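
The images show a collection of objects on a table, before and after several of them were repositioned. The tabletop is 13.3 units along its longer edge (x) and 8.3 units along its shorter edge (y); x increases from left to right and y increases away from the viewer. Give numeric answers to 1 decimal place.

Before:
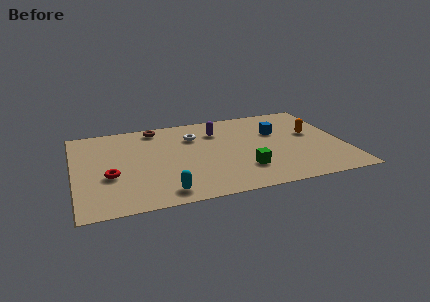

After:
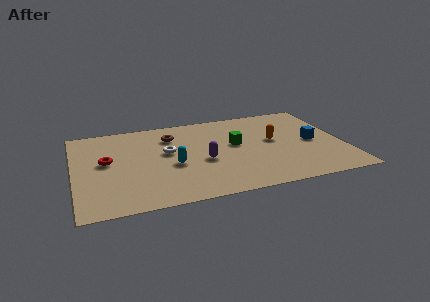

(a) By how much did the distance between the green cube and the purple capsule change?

-2.0

Before: roughly 4.1 units apart; after: 2.1. That's 2.0 units closer together.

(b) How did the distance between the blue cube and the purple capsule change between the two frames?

+2.5

They were about 3.0 units apart before and 5.5 after — 2.5 units further apart.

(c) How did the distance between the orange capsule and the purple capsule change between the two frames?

-1.0

They were about 4.8 units apart before and 3.8 after — 1.0 units closer together.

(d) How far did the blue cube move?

2.2

The blue cube moved from about (10.1, 5.4) to (11.8, 4.0), a distance of √(1.7² + 1.4²) ≈ 2.2.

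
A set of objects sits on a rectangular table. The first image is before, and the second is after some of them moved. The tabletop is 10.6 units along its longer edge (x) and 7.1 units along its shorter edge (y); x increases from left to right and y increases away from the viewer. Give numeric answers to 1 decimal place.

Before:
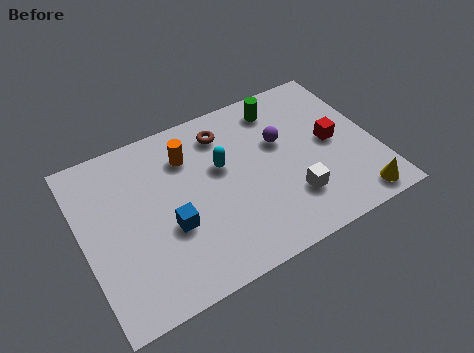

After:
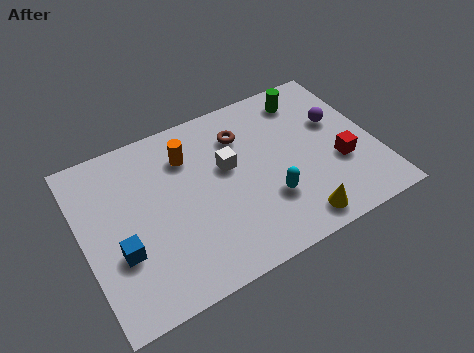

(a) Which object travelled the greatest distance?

the white cube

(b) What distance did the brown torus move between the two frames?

0.7

From (5.4, 5.7) to (6.0, 5.3), the brown torus covered √(0.6² + 0.4²) ≈ 0.7 units.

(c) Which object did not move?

the orange cylinder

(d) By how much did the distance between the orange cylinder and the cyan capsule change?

+2.5

They were about 1.5 units apart before and 4.0 after — 2.5 units further apart.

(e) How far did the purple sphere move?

2.1

From (7.3, 4.4) to (9.4, 4.4), the purple sphere covered √(2.1² + 0.0²) ≈ 2.1 units.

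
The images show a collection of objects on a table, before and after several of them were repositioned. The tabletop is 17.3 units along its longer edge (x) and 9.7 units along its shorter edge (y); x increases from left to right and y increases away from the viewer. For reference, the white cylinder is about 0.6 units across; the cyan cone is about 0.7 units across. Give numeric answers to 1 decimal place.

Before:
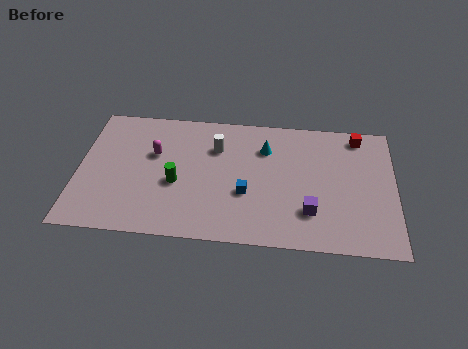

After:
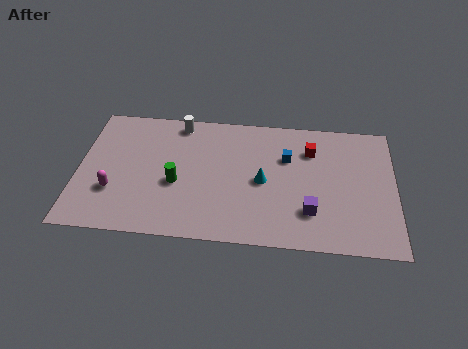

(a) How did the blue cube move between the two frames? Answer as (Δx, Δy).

(2.2, 2.9)

The blue cube started near (9.2, 3.6) and ended near (11.4, 6.5).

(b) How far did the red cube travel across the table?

2.9

The red cube moved from about (15.3, 8.5) to (12.7, 7.2), a distance of √(2.6² + 1.3²) ≈ 2.9.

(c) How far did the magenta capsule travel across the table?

3.7

From (4.1, 6.1) to (2.0, 3.1), the magenta capsule covered √(2.1² + 3.0²) ≈ 3.7 units.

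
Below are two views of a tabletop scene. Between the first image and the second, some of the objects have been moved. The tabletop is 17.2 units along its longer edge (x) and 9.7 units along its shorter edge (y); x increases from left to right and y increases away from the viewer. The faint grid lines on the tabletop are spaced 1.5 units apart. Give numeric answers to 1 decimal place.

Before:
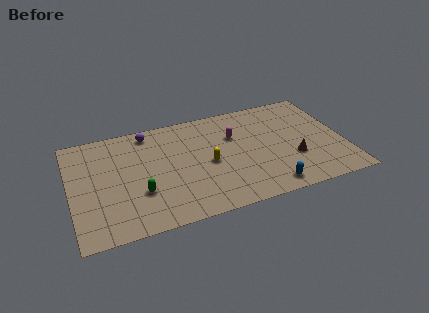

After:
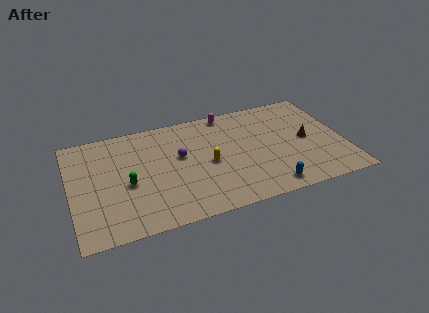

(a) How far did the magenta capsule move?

2.3

The magenta capsule was near (10.4, 6.5) before and (10.2, 8.8) after, so it travelled √(0.2² + 2.3²) ≈ 2.3 units.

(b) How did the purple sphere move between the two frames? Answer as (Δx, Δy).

(1.8, -2.8)

The purple sphere started near (5.1, 8.5) and ended near (6.9, 5.7).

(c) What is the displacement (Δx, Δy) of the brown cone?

(1.0, 1.5)

The brown cone started near (13.9, 3.3) and ended near (14.9, 4.8).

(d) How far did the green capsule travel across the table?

1.2

The green capsule moved from about (4.2, 3.2) to (3.5, 4.2), a distance of √(0.7² + 1.0²) ≈ 1.2.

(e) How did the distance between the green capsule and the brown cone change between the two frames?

+1.7

The distance was about 9.7 in the first image and 11.4 in the second, so they moved 1.7 units further apart.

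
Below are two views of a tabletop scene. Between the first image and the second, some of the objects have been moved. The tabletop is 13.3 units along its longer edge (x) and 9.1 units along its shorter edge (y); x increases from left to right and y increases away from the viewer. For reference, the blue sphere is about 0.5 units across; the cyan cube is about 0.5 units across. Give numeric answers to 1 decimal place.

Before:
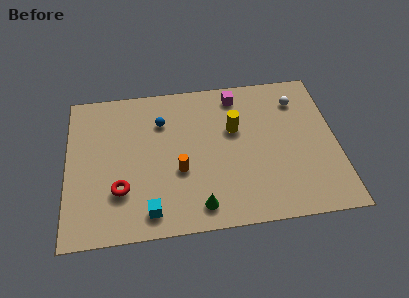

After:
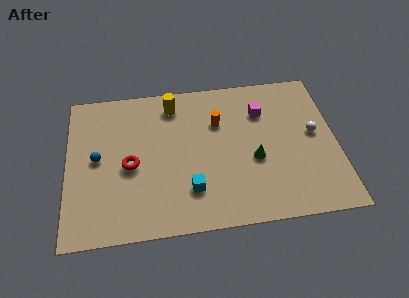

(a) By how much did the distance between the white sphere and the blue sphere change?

+3.9

The distance was about 6.8 in the first image and 10.7 in the second, so they moved 3.9 units further apart.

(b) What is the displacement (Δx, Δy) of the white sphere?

(0.7, -2.2)

The white sphere started near (11.5, 7.1) and ended near (12.2, 4.9).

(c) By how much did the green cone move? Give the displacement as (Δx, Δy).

(2.8, 2.4)

From the two frames, the green cone sits at roughly (6.4, 1.3) before and (9.2, 3.7) after.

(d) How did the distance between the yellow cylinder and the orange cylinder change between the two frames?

-1.0

Before: roughly 3.6 units apart; after: 2.6. That's 1.0 units closer together.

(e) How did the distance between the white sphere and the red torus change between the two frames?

-0.8

Before: roughly 9.9 units apart; after: 9.1. That's 0.8 units closer together.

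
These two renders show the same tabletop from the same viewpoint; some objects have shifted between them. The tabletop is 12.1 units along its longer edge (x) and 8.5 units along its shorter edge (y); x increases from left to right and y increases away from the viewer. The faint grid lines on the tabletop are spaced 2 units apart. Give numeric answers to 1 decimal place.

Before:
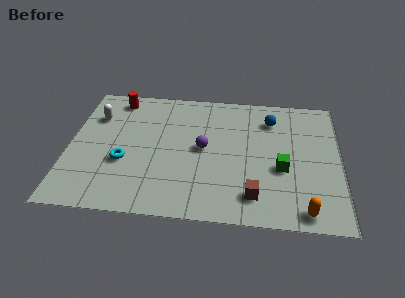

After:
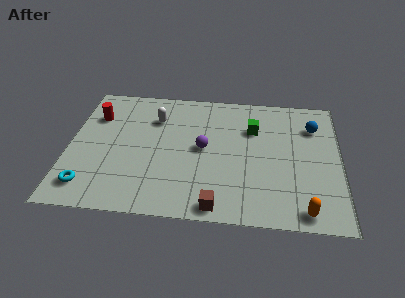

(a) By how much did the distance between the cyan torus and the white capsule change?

+2.3

They were about 3.2 units apart before and 5.5 after — 2.3 units further apart.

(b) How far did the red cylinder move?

1.6

From (2.0, 7.4) to (1.1, 6.1), the red cylinder covered √(0.9² + 1.3²) ≈ 1.6 units.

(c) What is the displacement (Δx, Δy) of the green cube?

(-1.3, 2.5)

From the two frames, the green cube sits at roughly (9.5, 3.4) before and (8.2, 5.9) after.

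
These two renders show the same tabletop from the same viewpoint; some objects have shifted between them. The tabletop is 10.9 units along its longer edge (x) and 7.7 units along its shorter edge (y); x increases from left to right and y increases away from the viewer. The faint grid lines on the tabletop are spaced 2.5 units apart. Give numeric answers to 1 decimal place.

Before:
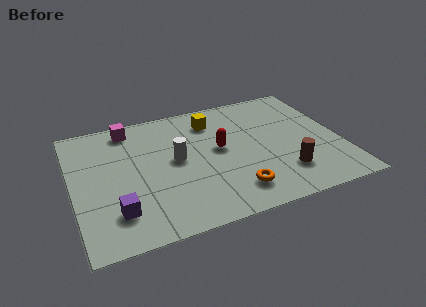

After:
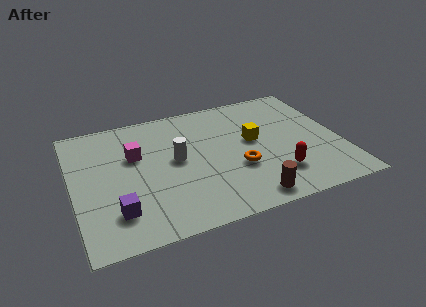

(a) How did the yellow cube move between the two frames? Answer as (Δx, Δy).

(1.5, -1.8)

The yellow cube was at about (5.9, 6.1) and moved to about (7.4, 4.3).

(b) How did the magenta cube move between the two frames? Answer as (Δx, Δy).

(0.1, -1.8)

The magenta cube started near (2.5, 6.7) and ended near (2.6, 4.9).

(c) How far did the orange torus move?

1.3

The orange torus moved from about (6.3, 1.5) to (6.6, 2.8), a distance of √(0.3² + 1.3²) ≈ 1.3.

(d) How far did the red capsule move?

3.1

The red capsule was near (6.0, 4.2) before and (8.1, 1.9) after, so it travelled √(2.1² + 2.3²) ≈ 3.1 units.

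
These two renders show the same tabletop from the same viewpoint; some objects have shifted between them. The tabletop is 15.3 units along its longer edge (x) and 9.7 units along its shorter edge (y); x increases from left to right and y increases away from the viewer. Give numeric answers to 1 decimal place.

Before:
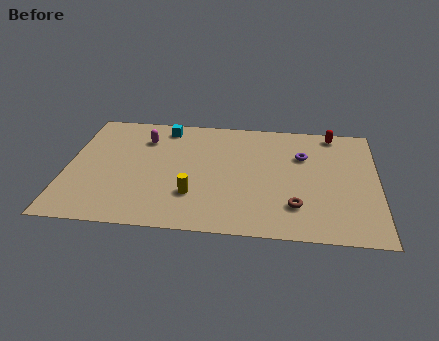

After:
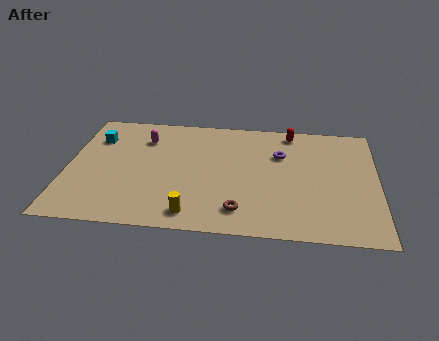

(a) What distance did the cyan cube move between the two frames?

3.6

From (4.7, 8.4) to (1.3, 7.1), the cyan cube covered √(3.4² + 1.3²) ≈ 3.6 units.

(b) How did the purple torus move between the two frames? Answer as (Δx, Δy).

(-1.1, 0.0)

The purple torus was at about (11.6, 6.6) and moved to about (10.5, 6.6).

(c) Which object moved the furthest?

the cyan cube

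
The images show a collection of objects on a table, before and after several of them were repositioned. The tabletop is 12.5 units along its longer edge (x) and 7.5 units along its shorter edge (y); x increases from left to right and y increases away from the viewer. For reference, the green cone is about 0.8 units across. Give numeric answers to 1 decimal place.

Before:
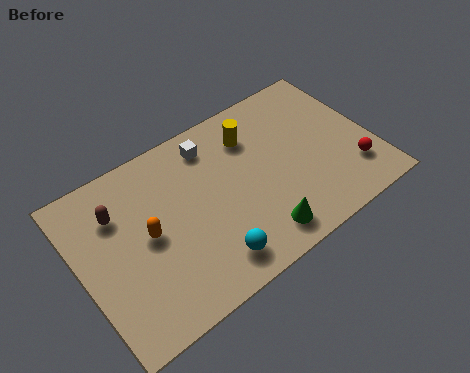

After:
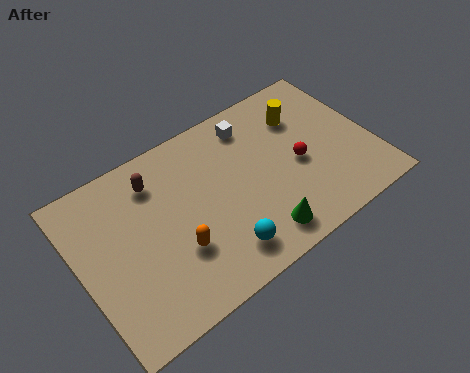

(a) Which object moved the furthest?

the red sphere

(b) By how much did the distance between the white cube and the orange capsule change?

+1.4

Before: roughly 4.0 units apart; after: 5.4. That's 1.4 units further apart.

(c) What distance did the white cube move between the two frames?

1.8

The white cube was near (6.0, 6.2) before and (7.8, 6.2) after, so it travelled √(1.8² + 0.0²) ≈ 1.8 units.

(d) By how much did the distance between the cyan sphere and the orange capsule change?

-1.3

They were about 3.3 units apart before and 2.0 after — 1.3 units closer together.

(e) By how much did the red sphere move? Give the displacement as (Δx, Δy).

(-2.1, 1.5)

The red sphere started near (11.4, 1.9) and ended near (9.3, 3.4).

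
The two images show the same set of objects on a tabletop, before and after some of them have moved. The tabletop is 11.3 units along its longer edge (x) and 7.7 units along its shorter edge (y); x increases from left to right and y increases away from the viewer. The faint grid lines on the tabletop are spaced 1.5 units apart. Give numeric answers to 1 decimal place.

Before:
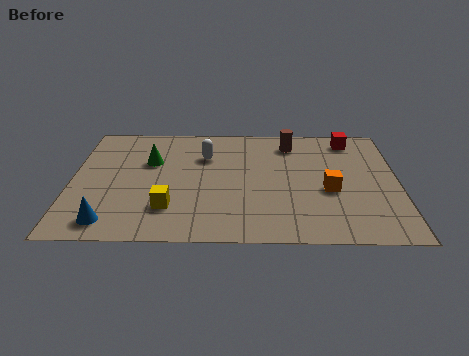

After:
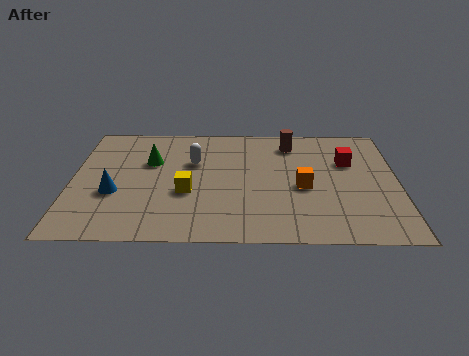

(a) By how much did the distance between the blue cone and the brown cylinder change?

-1.1

The distance was about 8.1 in the first image and 7.0 in the second, so they moved 1.1 units closer together.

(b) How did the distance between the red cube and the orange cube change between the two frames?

-1.2

The distance was about 3.5 in the first image and 2.3 in the second, so they moved 1.2 units closer together.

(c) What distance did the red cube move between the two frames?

1.5

From (9.7, 6.6) to (9.6, 5.1), the red cube covered √(0.1² + 1.5²) ≈ 1.5 units.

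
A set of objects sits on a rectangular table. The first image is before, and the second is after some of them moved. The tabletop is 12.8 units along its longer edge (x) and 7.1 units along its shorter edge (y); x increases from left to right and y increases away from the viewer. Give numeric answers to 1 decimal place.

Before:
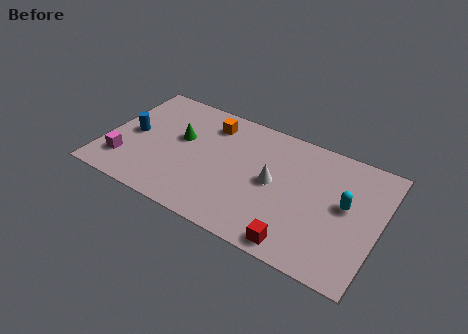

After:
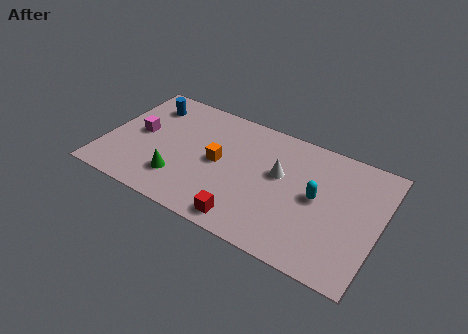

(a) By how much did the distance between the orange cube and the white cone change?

-1.0

They were about 3.9 units apart before and 2.9 after — 1.0 units closer together.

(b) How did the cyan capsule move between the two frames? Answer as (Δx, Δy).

(-1.3, -0.2)

The cyan capsule started near (11.2, 3.9) and ended near (9.9, 3.7).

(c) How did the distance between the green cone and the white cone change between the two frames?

+0.5

They were about 4.5 units apart before and 5.0 after — 0.5 units further apart.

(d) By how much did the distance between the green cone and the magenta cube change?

-0.5

They were about 3.4 units apart before and 2.9 after — 0.5 units closer together.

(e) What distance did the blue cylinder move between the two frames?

2.1

The blue cylinder was near (1.2, 3.5) before and (1.6, 5.6) after, so it travelled √(0.4² + 2.1²) ≈ 2.1 units.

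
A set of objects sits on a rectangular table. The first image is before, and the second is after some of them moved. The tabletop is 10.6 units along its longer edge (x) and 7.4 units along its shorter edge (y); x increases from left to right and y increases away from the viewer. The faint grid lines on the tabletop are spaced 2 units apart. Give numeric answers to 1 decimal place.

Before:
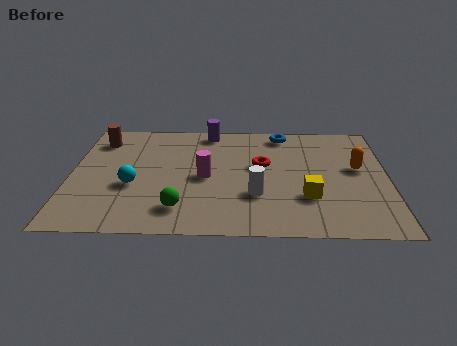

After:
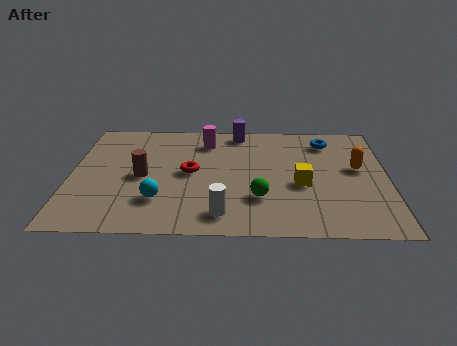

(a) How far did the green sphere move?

2.7

The green sphere moved from about (3.7, 1.5) to (6.3, 2.2), a distance of √(2.6² + 0.7²) ≈ 2.7.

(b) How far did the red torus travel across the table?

2.5

The red torus was near (6.4, 4.3) before and (4.0, 3.8) after, so it travelled √(2.4² + 0.5²) ≈ 2.5 units.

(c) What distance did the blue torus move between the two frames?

1.6

The blue torus was near (7.1, 6.5) before and (8.6, 6.0) after, so it travelled √(1.5² + 0.5²) ≈ 1.6 units.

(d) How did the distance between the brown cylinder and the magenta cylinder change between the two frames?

-1.1

Before: roughly 4.3 units apart; after: 3.2. That's 1.1 units closer together.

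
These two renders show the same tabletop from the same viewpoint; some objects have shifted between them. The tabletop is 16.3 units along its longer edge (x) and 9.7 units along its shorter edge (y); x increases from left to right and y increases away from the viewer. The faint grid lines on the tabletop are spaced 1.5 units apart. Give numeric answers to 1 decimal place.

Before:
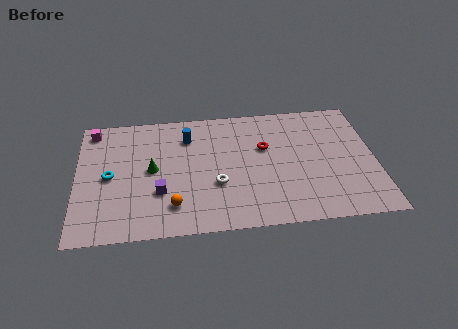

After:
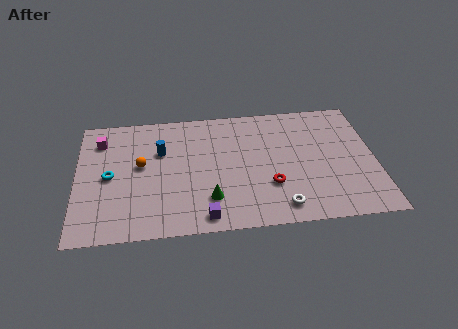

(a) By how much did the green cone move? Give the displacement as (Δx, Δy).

(3.1, -2.6)

The green cone started near (4.1, 5.0) and ended near (7.2, 2.4).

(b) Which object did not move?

the cyan torus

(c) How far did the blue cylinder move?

1.8

From (6.1, 7.4) to (4.6, 6.4), the blue cylinder covered √(1.5² + 1.0²) ≈ 1.8 units.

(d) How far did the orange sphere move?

3.7

The orange sphere was near (5.2, 2.1) before and (3.5, 5.4) after, so it travelled √(1.7² + 3.3²) ≈ 3.7 units.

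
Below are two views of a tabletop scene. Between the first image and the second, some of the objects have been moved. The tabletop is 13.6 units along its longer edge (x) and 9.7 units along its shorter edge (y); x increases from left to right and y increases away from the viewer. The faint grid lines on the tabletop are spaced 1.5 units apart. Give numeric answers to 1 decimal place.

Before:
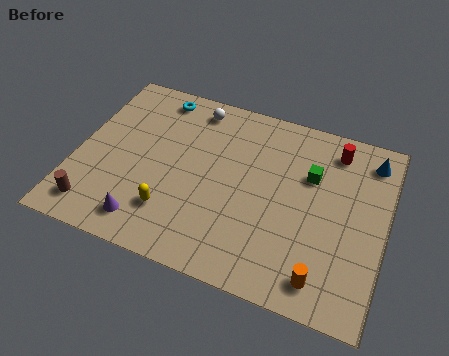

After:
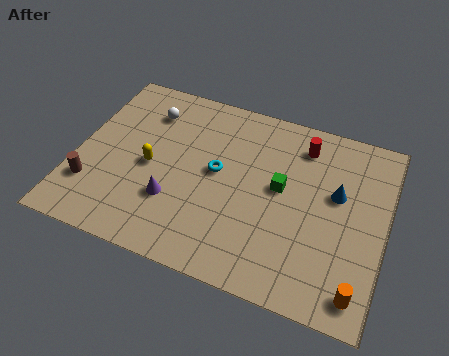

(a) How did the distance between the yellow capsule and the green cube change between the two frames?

-1.2

They were about 7.0 units apart before and 5.8 after — 1.2 units closer together.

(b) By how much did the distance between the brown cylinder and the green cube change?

-1.7

The distance was about 10.2 in the first image and 8.5 in the second, so they moved 1.7 units closer together.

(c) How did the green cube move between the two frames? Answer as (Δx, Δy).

(-1.2, -1.1)

From the two frames, the green cube sits at roughly (10.2, 6.4) before and (9.0, 5.3) after.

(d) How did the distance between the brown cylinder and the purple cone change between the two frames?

+1.3

They were about 2.3 units apart before and 3.6 after — 1.3 units further apart.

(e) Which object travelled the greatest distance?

the cyan torus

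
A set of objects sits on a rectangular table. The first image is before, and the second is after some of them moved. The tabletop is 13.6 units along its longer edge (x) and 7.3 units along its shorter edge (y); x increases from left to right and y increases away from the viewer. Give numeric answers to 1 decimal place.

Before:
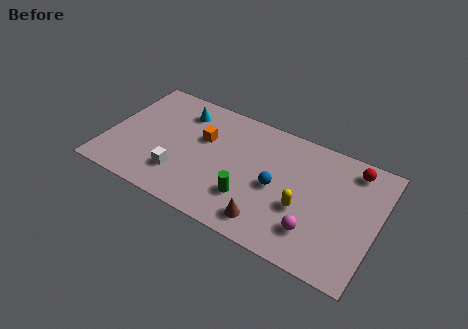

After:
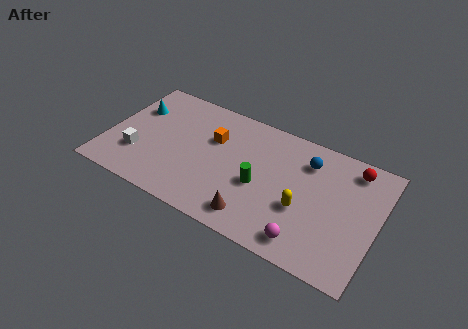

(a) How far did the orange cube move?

0.5

From (4.7, 4.6) to (5.2, 4.8), the orange cube covered √(0.5² + 0.2²) ≈ 0.5 units.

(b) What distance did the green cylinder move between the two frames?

1.1

The green cylinder was near (7.4, 2.1) before and (7.8, 3.1) after, so it travelled √(0.4² + 1.0²) ≈ 1.1 units.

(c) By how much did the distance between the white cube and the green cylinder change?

+2.7

Before: roughly 3.5 units apart; after: 6.2. That's 2.7 units further apart.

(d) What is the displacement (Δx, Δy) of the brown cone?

(-0.7, 0.0)

The brown cone was at about (8.5, 1.2) and moved to about (7.8, 1.2).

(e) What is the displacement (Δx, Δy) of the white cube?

(-2.2, 0.3)

From the two frames, the white cube sits at roughly (3.9, 1.9) before and (1.7, 2.2) after.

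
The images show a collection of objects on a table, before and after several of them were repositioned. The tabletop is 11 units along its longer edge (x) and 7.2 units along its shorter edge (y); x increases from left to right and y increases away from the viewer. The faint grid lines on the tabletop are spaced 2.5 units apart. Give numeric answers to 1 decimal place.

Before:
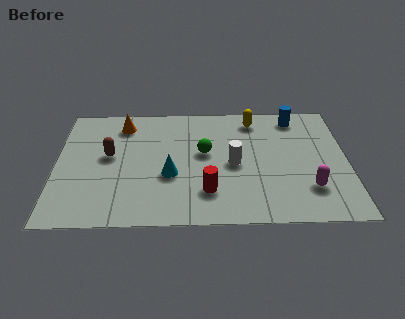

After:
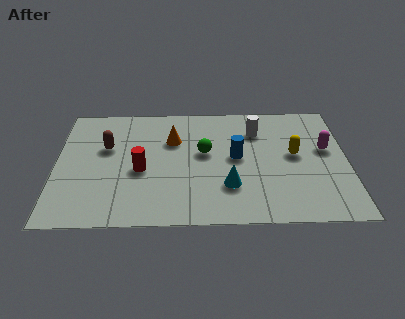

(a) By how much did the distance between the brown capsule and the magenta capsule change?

+0.5

The distance was about 7.8 in the first image and 8.3 in the second, so they moved 0.5 units further apart.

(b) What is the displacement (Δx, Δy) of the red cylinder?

(-2.5, 1.3)

The red cylinder was at about (5.7, 1.8) and moved to about (3.2, 3.1).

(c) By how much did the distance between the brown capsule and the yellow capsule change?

+1.2

They were about 5.9 units apart before and 7.1 after — 1.2 units further apart.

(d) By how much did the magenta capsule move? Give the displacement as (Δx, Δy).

(0.7, 2.3)

The magenta capsule was at about (9.5, 1.9) and moved to about (10.2, 4.2).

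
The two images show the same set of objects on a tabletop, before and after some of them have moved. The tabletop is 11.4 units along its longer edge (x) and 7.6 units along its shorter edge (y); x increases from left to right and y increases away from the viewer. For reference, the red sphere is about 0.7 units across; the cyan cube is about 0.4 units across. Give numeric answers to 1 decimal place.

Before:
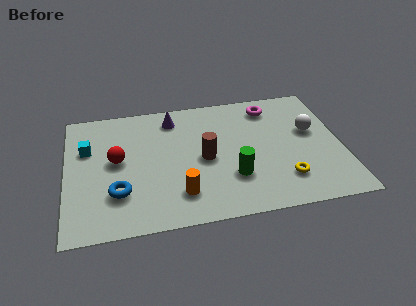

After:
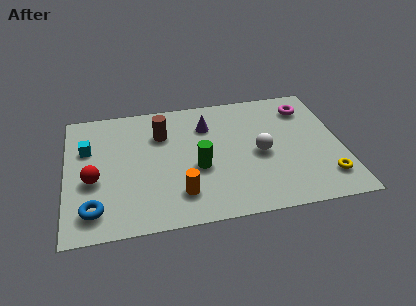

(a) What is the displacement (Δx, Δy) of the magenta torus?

(1.5, -0.3)

From the two frames, the magenta torus sits at roughly (8.6, 6.3) before and (10.1, 6.0) after.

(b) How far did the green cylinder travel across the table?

1.6

The green cylinder moved from about (6.8, 2.3) to (5.4, 3.1), a distance of √(1.4² + 0.8²) ≈ 1.6.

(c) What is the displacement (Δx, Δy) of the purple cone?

(1.4, -0.7)

The purple cone was at about (4.5, 6.3) and moved to about (5.9, 5.6).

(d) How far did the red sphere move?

1.4

From (2.1, 4.1) to (1.1, 3.1), the red sphere covered √(1.0² + 1.0²) ≈ 1.4 units.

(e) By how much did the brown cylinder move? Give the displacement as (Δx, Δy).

(-1.7, 1.8)

The brown cylinder was at about (5.7, 3.6) and moved to about (4.0, 5.4).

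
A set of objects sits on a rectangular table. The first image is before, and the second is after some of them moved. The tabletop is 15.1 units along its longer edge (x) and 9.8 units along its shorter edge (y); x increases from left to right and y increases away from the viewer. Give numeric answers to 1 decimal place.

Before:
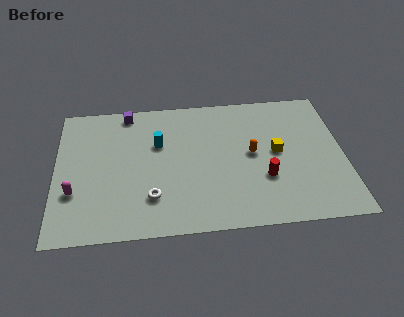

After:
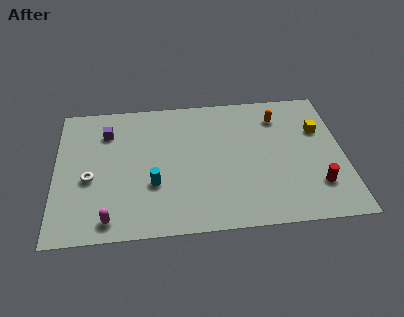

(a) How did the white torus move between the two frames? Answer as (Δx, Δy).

(-3.2, 1.6)

From the two frames, the white torus sits at roughly (5.0, 2.5) before and (1.8, 4.1) after.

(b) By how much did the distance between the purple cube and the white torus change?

-3.0

The distance was about 6.4 in the first image and 3.4 in the second, so they moved 3.0 units closer together.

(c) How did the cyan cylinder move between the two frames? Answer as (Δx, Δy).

(-0.3, -2.9)

The cyan cylinder started near (5.4, 6.3) and ended near (5.1, 3.4).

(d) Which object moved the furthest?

the white torus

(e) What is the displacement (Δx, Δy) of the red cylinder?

(2.7, -0.8)

The red cylinder was at about (10.9, 3.3) and moved to about (13.6, 2.5).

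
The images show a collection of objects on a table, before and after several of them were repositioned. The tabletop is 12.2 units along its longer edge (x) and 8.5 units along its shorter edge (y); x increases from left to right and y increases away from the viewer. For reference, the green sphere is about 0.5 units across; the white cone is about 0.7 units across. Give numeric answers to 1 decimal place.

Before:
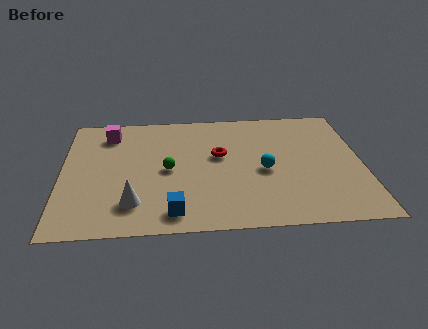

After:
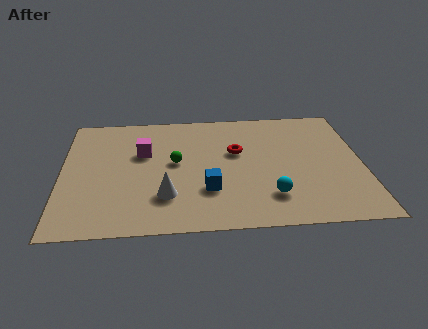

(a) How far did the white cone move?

1.4

The white cone was near (2.9, 1.9) before and (4.2, 2.3) after, so it travelled √(1.3² + 0.4²) ≈ 1.4 units.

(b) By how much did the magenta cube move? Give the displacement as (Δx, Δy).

(1.4, -1.5)

The magenta cube started near (1.9, 6.9) and ended near (3.3, 5.4).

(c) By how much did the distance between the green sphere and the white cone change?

-0.3

They were about 2.6 units apart before and 2.3 after — 0.3 units closer together.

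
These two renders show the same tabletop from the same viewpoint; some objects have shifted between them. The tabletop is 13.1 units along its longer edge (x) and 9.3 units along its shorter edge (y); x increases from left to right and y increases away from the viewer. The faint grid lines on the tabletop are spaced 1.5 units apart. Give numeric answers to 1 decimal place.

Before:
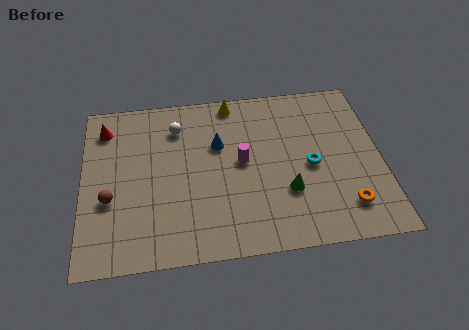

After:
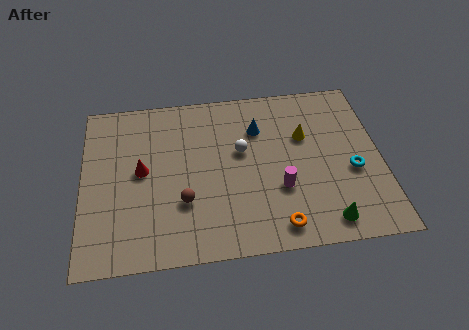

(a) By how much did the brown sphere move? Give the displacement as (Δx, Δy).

(3.2, -0.5)

The brown sphere started near (1.2, 3.5) and ended near (4.4, 3.0).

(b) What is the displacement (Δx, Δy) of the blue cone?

(1.8, 0.7)

From the two frames, the blue cone sits at roughly (6.0, 6.0) before and (7.8, 6.7) after.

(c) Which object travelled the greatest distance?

the yellow cone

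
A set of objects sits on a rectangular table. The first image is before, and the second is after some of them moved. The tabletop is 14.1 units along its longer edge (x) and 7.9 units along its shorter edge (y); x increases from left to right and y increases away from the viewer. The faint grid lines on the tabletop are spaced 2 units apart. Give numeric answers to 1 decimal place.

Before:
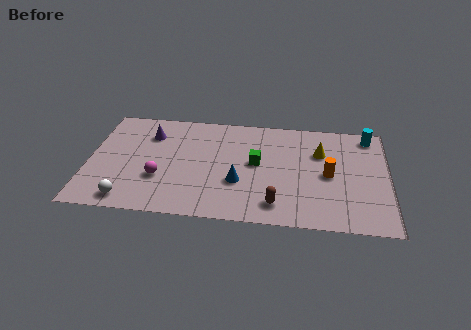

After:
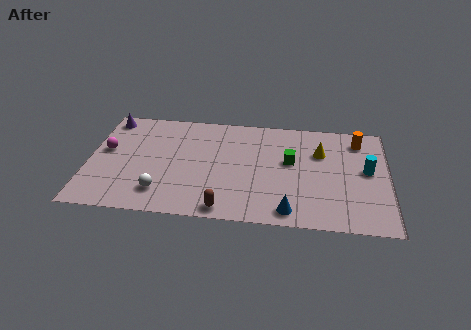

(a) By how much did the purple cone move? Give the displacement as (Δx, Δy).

(-2.0, 1.0)

The purple cone was at about (2.8, 5.9) and moved to about (0.8, 6.9).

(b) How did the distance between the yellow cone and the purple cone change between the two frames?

+2.1

They were about 8.1 units apart before and 10.2 after — 2.1 units further apart.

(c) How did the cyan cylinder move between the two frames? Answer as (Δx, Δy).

(-0.1, -2.6)

From the two frames, the cyan cylinder sits at roughly (13.2, 6.9) before and (13.1, 4.3) after.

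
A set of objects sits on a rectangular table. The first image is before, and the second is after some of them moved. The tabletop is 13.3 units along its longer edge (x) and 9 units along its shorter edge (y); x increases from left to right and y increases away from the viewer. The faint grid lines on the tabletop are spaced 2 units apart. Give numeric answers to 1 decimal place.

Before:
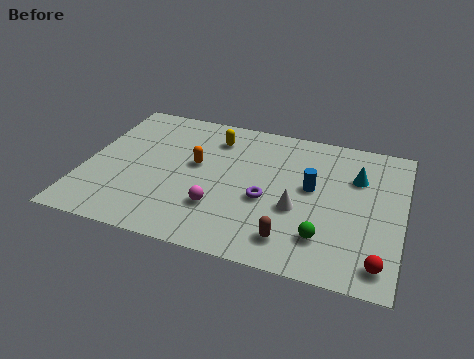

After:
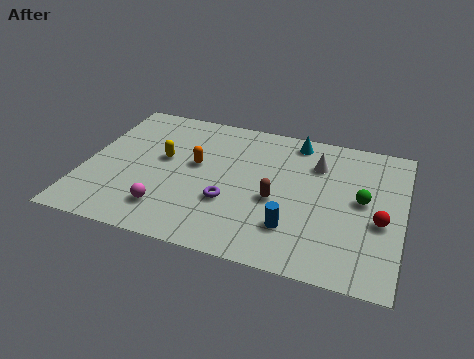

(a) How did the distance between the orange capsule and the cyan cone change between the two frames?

-1.9

They were about 6.8 units apart before and 4.9 after — 1.9 units closer together.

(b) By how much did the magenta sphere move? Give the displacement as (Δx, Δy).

(-2.1, -0.7)

From the two frames, the magenta sphere sits at roughly (5.8, 2.6) before and (3.7, 1.9) after.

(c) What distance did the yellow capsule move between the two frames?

2.8

The yellow capsule was near (5.2, 7.1) before and (3.2, 5.1) after, so it travelled √(2.0² + 2.0²) ≈ 2.8 units.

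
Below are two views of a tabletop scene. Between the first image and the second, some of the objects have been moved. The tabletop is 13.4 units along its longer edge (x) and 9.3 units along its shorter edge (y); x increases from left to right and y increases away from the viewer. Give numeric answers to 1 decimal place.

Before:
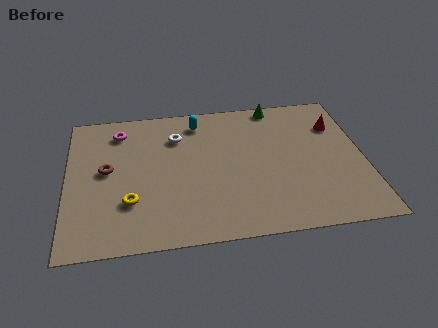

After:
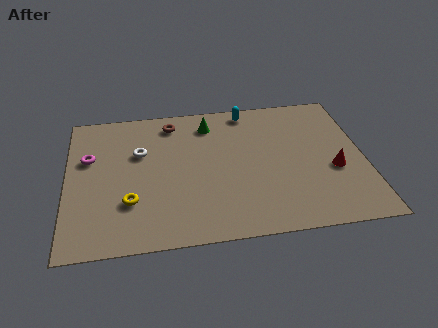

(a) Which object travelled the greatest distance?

the brown torus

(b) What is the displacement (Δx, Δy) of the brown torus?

(3.0, 2.9)

From the two frames, the brown torus sits at roughly (1.8, 5.0) before and (4.8, 7.9) after.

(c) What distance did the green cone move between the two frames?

3.2

The green cone was near (9.6, 8.5) before and (6.5, 7.6) after, so it travelled √(3.1² + 0.9²) ≈ 3.2 units.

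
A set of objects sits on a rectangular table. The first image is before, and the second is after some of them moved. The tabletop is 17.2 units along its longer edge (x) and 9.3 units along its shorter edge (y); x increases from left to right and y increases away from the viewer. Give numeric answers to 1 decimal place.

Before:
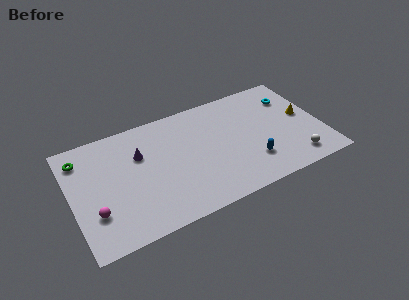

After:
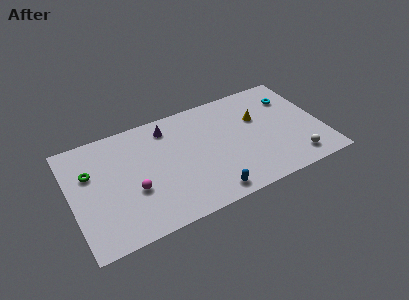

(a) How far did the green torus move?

1.5

From (0.9, 7.5) to (1.4, 6.1), the green torus covered √(0.5² + 1.4²) ≈ 1.5 units.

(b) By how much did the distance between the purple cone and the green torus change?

+1.6

Before: roughly 4.1 units apart; after: 5.7. That's 1.6 units further apart.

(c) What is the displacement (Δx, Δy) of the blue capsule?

(-3.1, -1.4)

The blue capsule was at about (12.1, 2.5) and moved to about (9.0, 1.1).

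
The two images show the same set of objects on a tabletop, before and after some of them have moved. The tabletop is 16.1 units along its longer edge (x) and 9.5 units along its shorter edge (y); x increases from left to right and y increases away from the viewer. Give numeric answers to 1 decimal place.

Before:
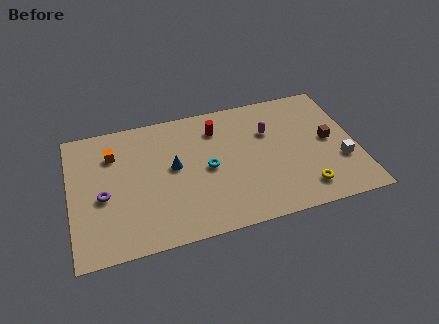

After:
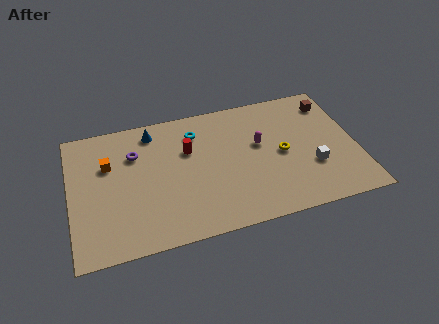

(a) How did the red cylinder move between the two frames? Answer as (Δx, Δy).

(-1.7, -1.2)

The red cylinder was at about (8.4, 7.4) and moved to about (6.7, 6.2).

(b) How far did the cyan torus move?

2.8

The cyan torus was near (7.7, 4.6) before and (7.2, 7.4) after, so it travelled √(0.5² + 2.8²) ≈ 2.8 units.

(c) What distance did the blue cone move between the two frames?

3.1

The blue cone moved from about (5.8, 5.2) to (4.8, 8.1), a distance of √(1.0² + 2.9²) ≈ 3.1.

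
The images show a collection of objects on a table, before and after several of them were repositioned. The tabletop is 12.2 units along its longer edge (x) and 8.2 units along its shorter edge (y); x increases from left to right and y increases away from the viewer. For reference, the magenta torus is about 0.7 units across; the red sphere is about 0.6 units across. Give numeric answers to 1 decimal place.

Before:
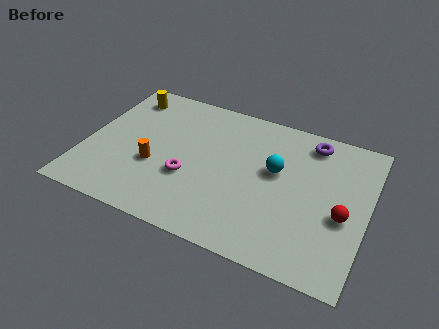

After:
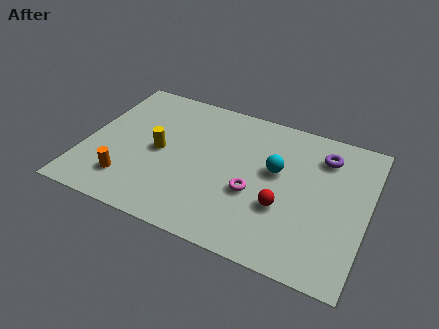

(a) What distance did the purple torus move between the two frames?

0.8

From (9.5, 7.0) to (10.1, 6.4), the purple torus covered √(0.6² + 0.6²) ≈ 0.8 units.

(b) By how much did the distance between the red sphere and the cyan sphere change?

-1.3

Before: roughly 3.3 units apart; after: 2.0. That's 1.3 units closer together.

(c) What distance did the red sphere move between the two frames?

2.5

The red sphere was near (11.2, 3.4) before and (8.7, 2.9) after, so it travelled √(2.5² + 0.5²) ≈ 2.5 units.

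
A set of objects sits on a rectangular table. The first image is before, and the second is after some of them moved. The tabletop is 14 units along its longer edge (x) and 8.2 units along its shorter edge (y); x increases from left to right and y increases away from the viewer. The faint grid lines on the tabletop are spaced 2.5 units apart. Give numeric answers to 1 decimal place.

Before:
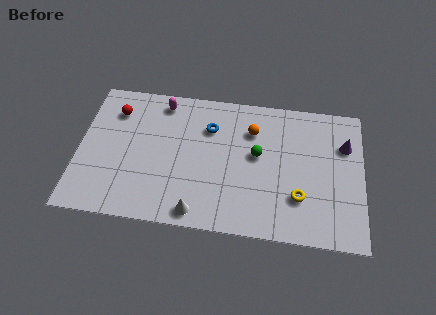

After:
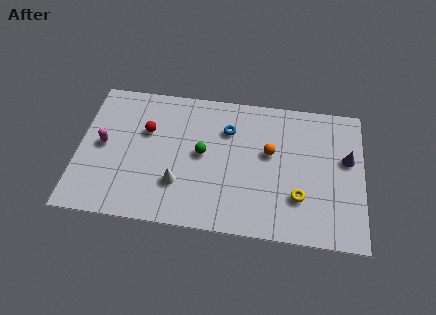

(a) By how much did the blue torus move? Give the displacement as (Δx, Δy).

(0.9, 0.0)

From the two frames, the blue torus sits at roughly (6.4, 5.9) before and (7.3, 5.9) after.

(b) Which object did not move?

the yellow torus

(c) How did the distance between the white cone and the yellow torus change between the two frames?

+0.8

The distance was about 5.1 in the first image and 5.9 in the second, so they moved 0.8 units further apart.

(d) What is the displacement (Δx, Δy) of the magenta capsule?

(-2.8, -2.9)

The magenta capsule was at about (4.0, 7.1) and moved to about (1.2, 4.2).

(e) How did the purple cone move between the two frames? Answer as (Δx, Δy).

(0.1, -0.8)

From the two frames, the purple cone sits at roughly (13.1, 5.7) before and (13.2, 4.9) after.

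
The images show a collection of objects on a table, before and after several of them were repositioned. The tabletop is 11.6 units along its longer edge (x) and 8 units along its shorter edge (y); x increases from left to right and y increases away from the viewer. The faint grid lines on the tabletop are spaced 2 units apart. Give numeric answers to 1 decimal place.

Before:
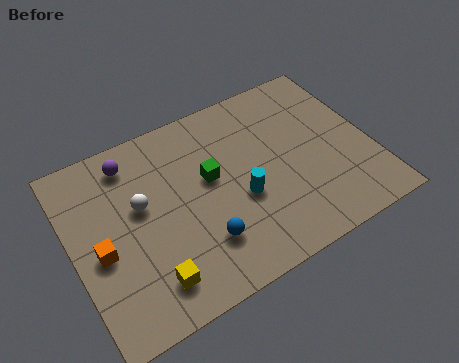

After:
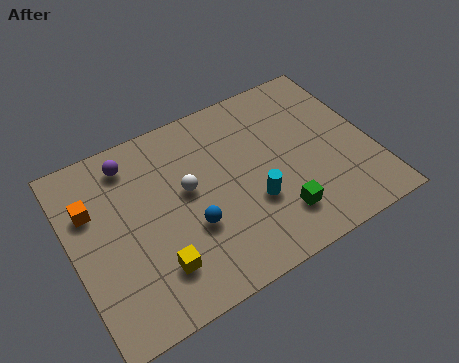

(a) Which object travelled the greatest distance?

the green cube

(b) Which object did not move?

the purple sphere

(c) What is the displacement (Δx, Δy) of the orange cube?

(-0.1, 1.9)

From the two frames, the orange cube sits at roughly (1.0, 3.5) before and (0.9, 5.4) after.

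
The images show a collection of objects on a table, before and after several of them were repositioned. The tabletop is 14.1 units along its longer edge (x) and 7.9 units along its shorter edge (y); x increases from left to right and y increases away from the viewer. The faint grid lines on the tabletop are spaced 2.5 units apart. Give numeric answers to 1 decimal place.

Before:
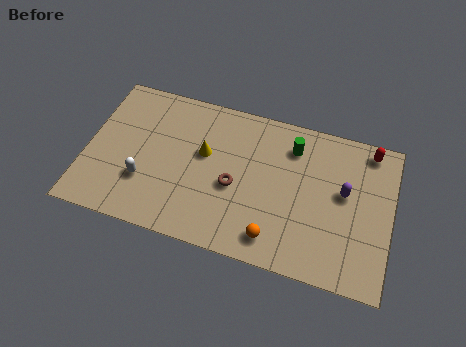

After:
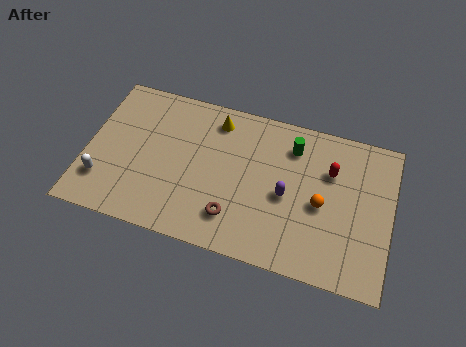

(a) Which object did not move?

the green cylinder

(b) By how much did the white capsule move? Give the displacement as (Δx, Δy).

(-1.9, -0.5)

From the two frames, the white capsule sits at roughly (2.8, 2.5) before and (0.9, 2.0) after.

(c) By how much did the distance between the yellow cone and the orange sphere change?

+1.0

Before: roughly 4.9 units apart; after: 5.9. That's 1.0 units further apart.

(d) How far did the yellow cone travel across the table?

1.9

From (5.4, 4.7) to (5.8, 6.6), the yellow cone covered √(0.4² + 1.9²) ≈ 1.9 units.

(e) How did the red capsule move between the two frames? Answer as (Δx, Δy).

(-1.7, -1.6)

The red capsule started near (12.9, 7.0) and ended near (11.2, 5.4).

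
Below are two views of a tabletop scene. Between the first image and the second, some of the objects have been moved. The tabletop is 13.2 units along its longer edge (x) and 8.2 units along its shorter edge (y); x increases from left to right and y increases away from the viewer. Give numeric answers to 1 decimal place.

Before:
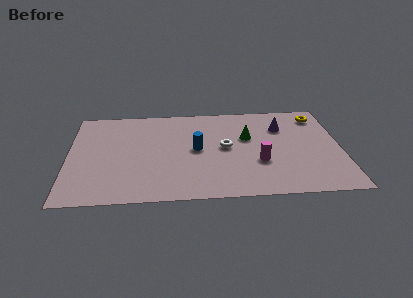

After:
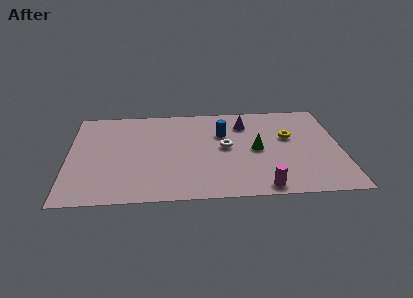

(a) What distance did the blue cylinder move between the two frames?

1.8

The blue cylinder moved from about (6.2, 4.2) to (7.5, 5.5), a distance of √(1.3² + 1.3²) ≈ 1.8.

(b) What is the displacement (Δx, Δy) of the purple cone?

(-1.8, 0.4)

From the two frames, the purple cone sits at roughly (10.4, 5.9) before and (8.6, 6.3) after.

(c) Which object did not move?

the white torus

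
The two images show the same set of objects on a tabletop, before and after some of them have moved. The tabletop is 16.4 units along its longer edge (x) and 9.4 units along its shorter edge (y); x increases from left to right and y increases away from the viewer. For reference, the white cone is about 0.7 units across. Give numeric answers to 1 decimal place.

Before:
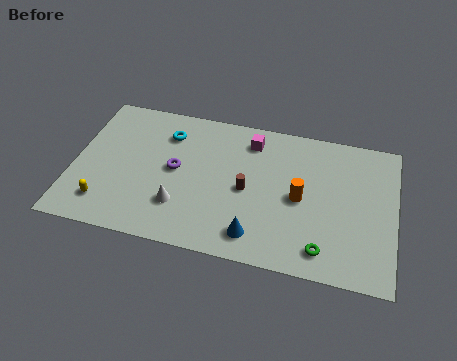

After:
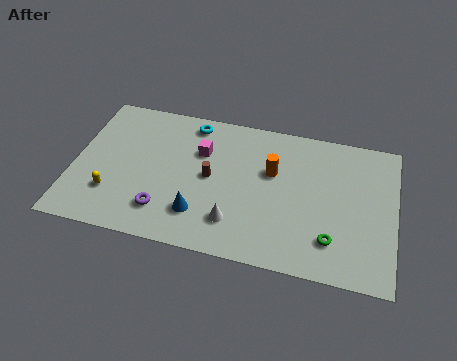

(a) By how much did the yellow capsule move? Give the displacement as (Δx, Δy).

(0.3, 0.7)

The yellow capsule was at about (1.8, 1.9) and moved to about (2.1, 2.6).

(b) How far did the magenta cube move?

2.8

The magenta cube moved from about (8.9, 7.7) to (6.4, 6.4), a distance of √(2.5² + 1.3²) ≈ 2.8.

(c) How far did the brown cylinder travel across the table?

1.9

The brown cylinder was near (8.9, 4.4) before and (7.0, 4.8) after, so it travelled √(1.9² + 0.4²) ≈ 1.9 units.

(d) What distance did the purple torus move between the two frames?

2.8

From (5.2, 4.9) to (4.8, 2.1), the purple torus covered √(0.4² + 2.8²) ≈ 2.8 units.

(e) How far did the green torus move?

0.8

From (12.9, 1.5) to (13.3, 2.2), the green torus covered √(0.4² + 0.7²) ≈ 0.8 units.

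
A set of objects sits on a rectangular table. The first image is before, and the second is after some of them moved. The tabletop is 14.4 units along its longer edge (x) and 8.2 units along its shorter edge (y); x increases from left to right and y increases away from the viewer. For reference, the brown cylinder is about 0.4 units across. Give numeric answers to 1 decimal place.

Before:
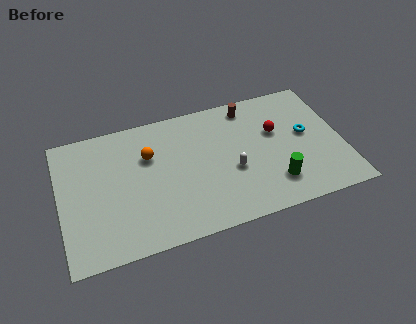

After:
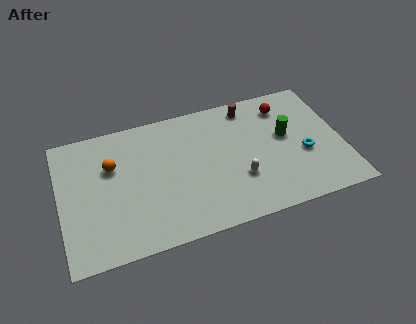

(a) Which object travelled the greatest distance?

the green cylinder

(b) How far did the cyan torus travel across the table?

1.2

From (12.6, 4.5) to (12.4, 3.3), the cyan torus covered √(0.2² + 1.2²) ≈ 1.2 units.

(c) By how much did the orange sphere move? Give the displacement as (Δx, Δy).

(-1.9, -0.1)

From the two frames, the orange sphere sits at roughly (4.6, 5.5) before and (2.7, 5.4) after.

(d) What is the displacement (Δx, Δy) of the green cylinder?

(0.9, 2.8)

The green cylinder was at about (10.7, 1.9) and moved to about (11.6, 4.7).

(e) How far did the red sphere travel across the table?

1.6

From (11.1, 5.1) to (11.7, 6.6), the red sphere covered √(0.6² + 1.5²) ≈ 1.6 units.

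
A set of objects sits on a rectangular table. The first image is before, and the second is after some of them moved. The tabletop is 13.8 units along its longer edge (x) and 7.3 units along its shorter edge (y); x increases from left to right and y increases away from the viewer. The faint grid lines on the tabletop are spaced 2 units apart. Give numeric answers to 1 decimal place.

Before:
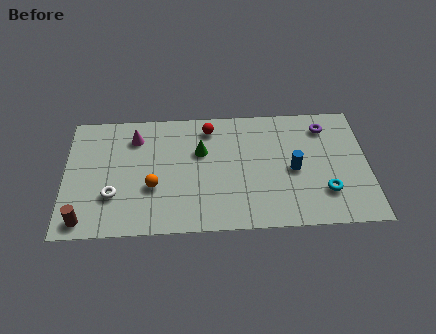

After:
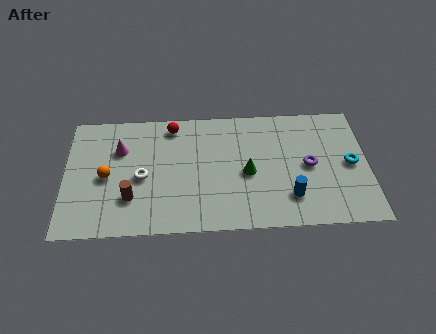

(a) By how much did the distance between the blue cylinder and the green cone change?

-2.0

The distance was about 4.4 in the first image and 2.4 in the second, so they moved 2.0 units closer together.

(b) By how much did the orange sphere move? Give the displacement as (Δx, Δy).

(-2.1, 0.7)

The orange sphere was at about (4.0, 2.7) and moved to about (1.9, 3.4).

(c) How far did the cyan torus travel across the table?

2.0

The cyan torus was near (11.8, 2.0) before and (13.0, 3.6) after, so it travelled √(1.2² + 1.6²) ≈ 2.0 units.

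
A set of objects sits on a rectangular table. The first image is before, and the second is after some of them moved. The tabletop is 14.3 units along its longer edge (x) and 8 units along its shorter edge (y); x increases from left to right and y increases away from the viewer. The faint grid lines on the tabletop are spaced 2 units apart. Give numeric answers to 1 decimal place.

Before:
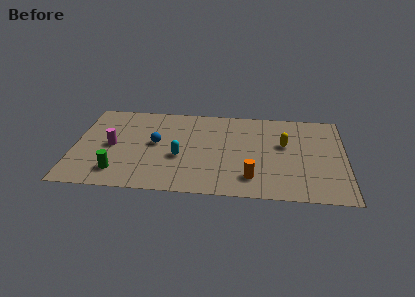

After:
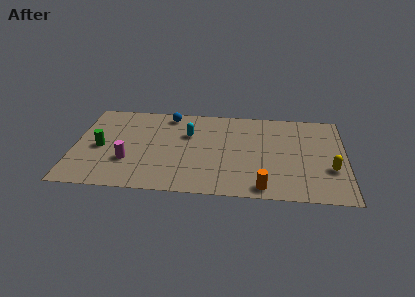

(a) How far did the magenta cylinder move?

1.6

The magenta cylinder was near (2.0, 3.9) before and (2.9, 2.6) after, so it travelled √(0.9² + 1.3²) ≈ 1.6 units.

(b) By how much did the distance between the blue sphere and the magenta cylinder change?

+2.5

Before: roughly 2.3 units apart; after: 4.8. That's 2.5 units further apart.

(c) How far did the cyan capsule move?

2.1

From (5.6, 3.2) to (6.0, 5.3), the cyan capsule covered √(0.4² + 2.1²) ≈ 2.1 units.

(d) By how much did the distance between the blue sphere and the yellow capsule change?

+2.8

Before: roughly 6.8 units apart; after: 9.6. That's 2.8 units further apart.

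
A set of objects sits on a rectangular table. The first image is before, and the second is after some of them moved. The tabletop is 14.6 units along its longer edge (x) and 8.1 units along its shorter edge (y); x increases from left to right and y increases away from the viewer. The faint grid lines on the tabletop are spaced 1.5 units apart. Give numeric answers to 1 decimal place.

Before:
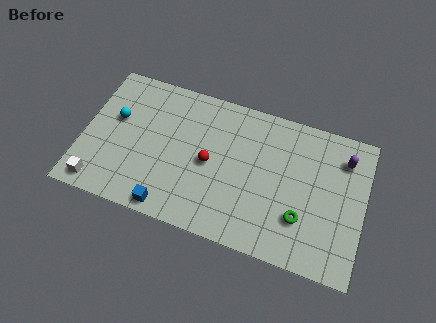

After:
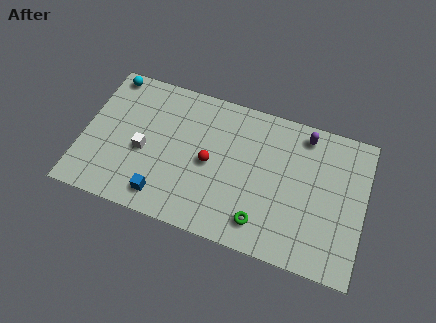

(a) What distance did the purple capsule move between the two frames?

2.2

The purple capsule moved from about (13.4, 6.3) to (11.3, 7.0), a distance of √(2.1² + 0.7²) ≈ 2.2.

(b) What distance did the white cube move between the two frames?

3.3

From (1.1, 1.0) to (3.2, 3.5), the white cube covered √(2.1² + 2.5²) ≈ 3.3 units.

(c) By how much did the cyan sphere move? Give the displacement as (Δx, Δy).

(-0.6, 2.4)

From the two frames, the cyan sphere sits at roughly (1.6, 4.9) before and (1.0, 7.3) after.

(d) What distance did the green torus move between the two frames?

2.2

From (11.5, 2.4) to (9.5, 1.5), the green torus covered √(2.0² + 0.9²) ≈ 2.2 units.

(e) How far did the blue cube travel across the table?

0.6

From (4.8, 0.8) to (4.4, 1.3), the blue cube covered √(0.4² + 0.5²) ≈ 0.6 units.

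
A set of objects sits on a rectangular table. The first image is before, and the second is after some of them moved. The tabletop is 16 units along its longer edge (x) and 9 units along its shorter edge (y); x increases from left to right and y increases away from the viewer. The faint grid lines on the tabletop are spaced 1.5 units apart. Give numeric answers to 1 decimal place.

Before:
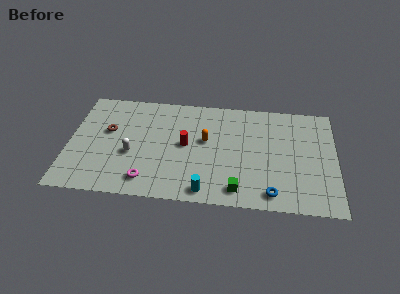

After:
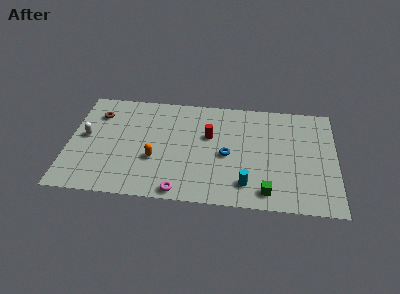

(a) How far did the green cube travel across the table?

1.7

From (10.2, 1.3) to (11.9, 1.3), the green cube covered √(1.7² + 0.0²) ≈ 1.7 units.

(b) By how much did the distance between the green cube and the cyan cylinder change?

-0.6

The distance was about 1.9 in the first image and 1.3 in the second, so they moved 0.6 units closer together.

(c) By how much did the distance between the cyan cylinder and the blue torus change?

-1.3

They were about 3.9 units apart before and 2.6 after — 1.3 units closer together.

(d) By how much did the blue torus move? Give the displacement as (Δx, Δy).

(-2.7, 2.9)

The blue torus started near (12.2, 1.2) and ended near (9.5, 4.1).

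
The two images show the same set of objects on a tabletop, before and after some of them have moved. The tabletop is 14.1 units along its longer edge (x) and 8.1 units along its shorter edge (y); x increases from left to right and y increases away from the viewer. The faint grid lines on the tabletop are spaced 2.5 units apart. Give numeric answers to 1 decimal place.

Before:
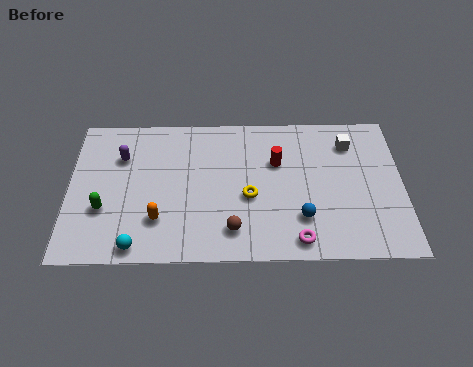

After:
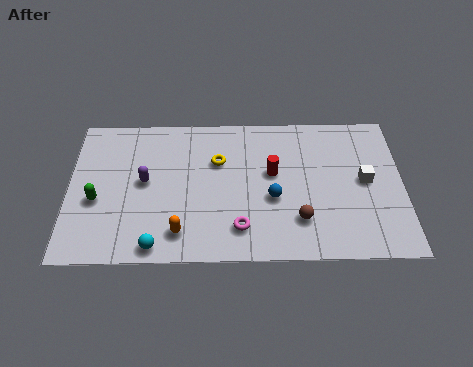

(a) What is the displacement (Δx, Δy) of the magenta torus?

(-2.4, 0.7)

The magenta torus started near (9.6, 1.0) and ended near (7.2, 1.7).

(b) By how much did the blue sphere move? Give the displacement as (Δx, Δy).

(-1.2, 1.1)

The blue sphere was at about (9.8, 2.2) and moved to about (8.6, 3.3).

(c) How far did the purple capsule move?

1.7

The purple capsule moved from about (2.2, 5.7) to (3.2, 4.3), a distance of √(1.0² + 1.4²) ≈ 1.7.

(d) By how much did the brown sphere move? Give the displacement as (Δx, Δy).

(2.8, 0.5)

The brown sphere was at about (6.9, 1.6) and moved to about (9.7, 2.1).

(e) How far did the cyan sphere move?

0.8

The cyan sphere moved from about (2.9, 0.8) to (3.7, 0.8), a distance of √(0.8² + 0.0²) ≈ 0.8.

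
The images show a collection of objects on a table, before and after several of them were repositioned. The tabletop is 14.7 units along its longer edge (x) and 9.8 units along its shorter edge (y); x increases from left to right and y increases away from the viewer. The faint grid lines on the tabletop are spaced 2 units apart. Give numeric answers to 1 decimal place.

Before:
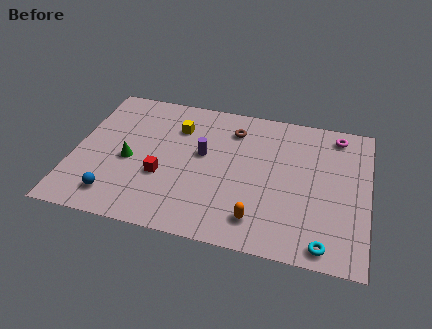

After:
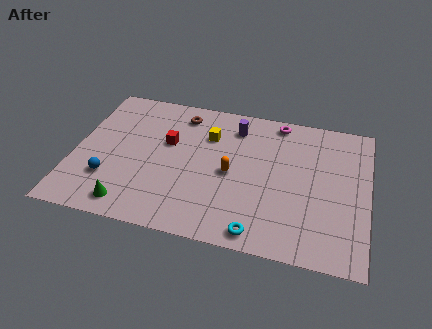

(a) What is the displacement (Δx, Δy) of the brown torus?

(-2.7, 0.5)

From the two frames, the brown torus sits at roughly (7.8, 7.7) before and (5.1, 8.2) after.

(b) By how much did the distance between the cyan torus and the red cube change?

-1.6

Before: roughly 8.6 units apart; after: 7.0. That's 1.6 units closer together.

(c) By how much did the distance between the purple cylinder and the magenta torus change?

-4.9

Before: roughly 7.2 units apart; after: 2.3. That's 4.9 units closer together.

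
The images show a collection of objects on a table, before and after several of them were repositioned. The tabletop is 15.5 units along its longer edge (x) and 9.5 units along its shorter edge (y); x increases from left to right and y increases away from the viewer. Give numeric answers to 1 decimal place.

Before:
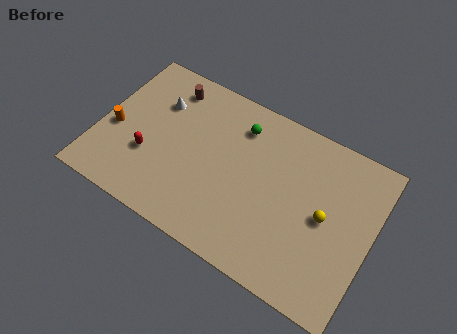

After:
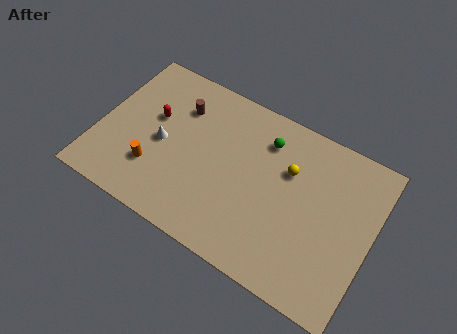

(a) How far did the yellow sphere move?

2.8

From (12.9, 4.7) to (10.6, 6.3), the yellow sphere covered √(2.3² + 1.6²) ≈ 2.8 units.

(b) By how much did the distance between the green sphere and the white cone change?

+1.6

The distance was about 4.7 in the first image and 6.3 in the second, so they moved 1.6 units further apart.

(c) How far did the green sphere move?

1.5

The green sphere was near (7.6, 7.5) before and (9.1, 7.4) after, so it travelled √(1.5² + 0.1²) ≈ 1.5 units.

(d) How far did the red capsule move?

2.4

The red capsule moved from about (3.0, 3.3) to (2.9, 5.7), a distance of √(0.1² + 2.4²) ≈ 2.4.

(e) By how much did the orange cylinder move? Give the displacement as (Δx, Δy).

(2.5, -1.3)

The orange cylinder was at about (0.9, 4.0) and moved to about (3.4, 2.7).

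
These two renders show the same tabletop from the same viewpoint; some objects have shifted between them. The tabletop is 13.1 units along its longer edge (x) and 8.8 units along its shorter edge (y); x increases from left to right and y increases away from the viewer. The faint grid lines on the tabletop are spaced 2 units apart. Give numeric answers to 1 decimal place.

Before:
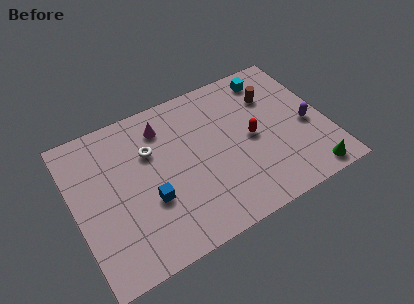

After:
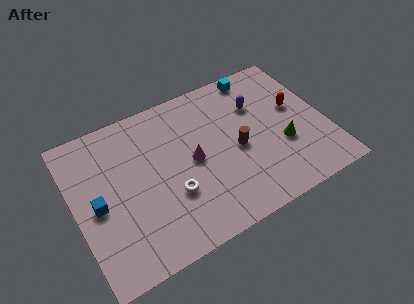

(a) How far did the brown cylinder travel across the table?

3.2

The brown cylinder moved from about (10.6, 6.3) to (8.4, 4.0), a distance of √(2.2² + 2.3²) ≈ 3.2.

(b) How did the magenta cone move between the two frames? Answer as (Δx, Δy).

(1.2, -2.6)

From the two frames, the magenta cone sits at roughly (4.9, 7.0) before and (6.1, 4.4) after.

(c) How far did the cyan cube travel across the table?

0.7

The cyan cube was near (10.7, 7.5) before and (10.1, 7.9) after, so it travelled √(0.6² + 0.4²) ≈ 0.7 units.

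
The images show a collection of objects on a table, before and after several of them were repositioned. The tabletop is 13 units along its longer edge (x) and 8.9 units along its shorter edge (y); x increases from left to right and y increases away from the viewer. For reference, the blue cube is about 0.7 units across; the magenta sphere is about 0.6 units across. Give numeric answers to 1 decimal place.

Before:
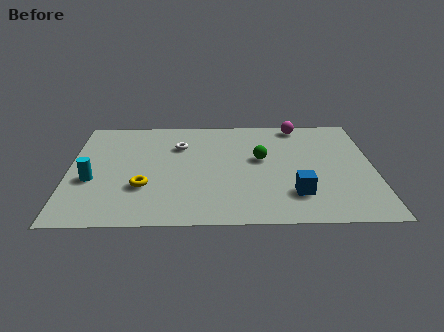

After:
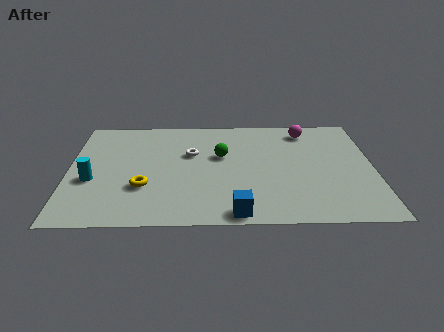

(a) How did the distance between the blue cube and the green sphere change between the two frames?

+1.4

Before: roughly 3.2 units apart; after: 4.6. That's 1.4 units further apart.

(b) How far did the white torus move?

0.9

The white torus was near (4.7, 6.3) before and (5.2, 5.6) after, so it travelled √(0.5² + 0.7²) ≈ 0.9 units.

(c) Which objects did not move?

the cyan cylinder and the yellow torus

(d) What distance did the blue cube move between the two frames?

2.9

From (9.6, 2.2) to (7.1, 0.8), the blue cube covered √(2.5² + 1.4²) ≈ 2.9 units.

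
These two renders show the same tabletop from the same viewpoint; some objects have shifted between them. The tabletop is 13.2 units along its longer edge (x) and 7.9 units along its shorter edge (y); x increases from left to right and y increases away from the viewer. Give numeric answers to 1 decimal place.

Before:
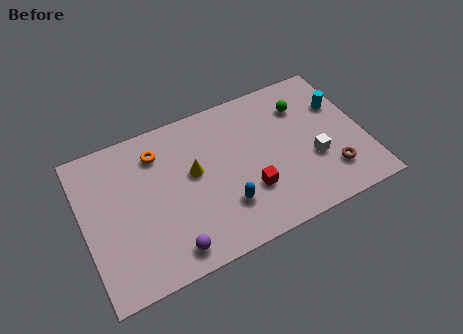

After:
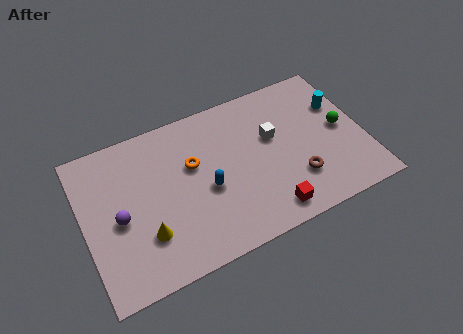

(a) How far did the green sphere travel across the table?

2.5

The green sphere was near (10.6, 5.9) before and (12.2, 4.0) after, so it travelled √(1.6² + 1.9²) ≈ 2.5 units.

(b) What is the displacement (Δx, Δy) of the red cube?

(0.7, -1.4)

The red cube was at about (7.6, 2.5) and moved to about (8.3, 1.1).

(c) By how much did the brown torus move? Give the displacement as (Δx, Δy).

(-1.6, 0.3)

The brown torus was at about (11.4, 1.9) and moved to about (9.8, 2.2).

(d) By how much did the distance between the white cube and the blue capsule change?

-0.8

They were about 4.4 units apart before and 3.6 after — 0.8 units closer together.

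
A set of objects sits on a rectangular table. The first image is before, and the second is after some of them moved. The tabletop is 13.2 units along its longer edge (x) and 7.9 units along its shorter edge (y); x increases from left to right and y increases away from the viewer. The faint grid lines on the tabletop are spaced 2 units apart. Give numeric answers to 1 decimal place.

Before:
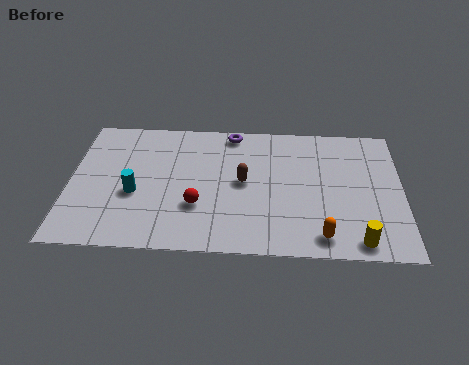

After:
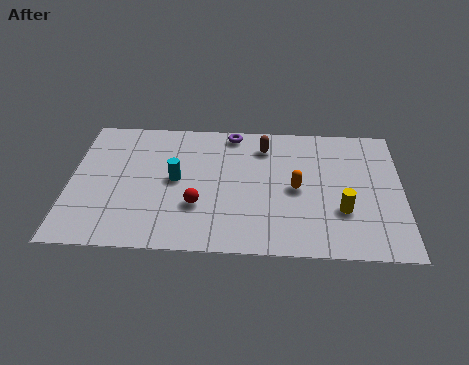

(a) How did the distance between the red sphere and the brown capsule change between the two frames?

+2.2

They were about 2.3 units apart before and 4.5 after — 2.2 units further apart.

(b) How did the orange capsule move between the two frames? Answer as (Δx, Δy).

(-1.0, 2.7)

The orange capsule started near (10.0, 1.1) and ended near (9.0, 3.8).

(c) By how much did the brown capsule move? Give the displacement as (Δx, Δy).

(0.8, 2.2)

The brown capsule started near (6.9, 4.1) and ended near (7.7, 6.3).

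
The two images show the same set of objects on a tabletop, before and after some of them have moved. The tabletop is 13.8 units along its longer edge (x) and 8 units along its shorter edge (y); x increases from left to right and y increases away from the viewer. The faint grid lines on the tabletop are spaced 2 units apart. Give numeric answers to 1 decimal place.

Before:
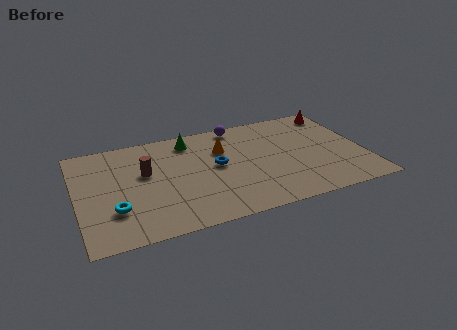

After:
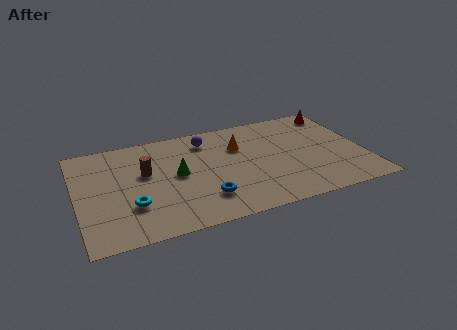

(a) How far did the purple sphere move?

1.7

From (8.0, 7.2) to (6.4, 6.5), the purple sphere covered √(1.6² + 0.7²) ≈ 1.7 units.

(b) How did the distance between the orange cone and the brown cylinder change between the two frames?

+0.8

Before: roughly 3.9 units apart; after: 4.7. That's 0.8 units further apart.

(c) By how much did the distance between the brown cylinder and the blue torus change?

+0.4

The distance was about 3.4 in the first image and 3.8 in the second, so they moved 0.4 units further apart.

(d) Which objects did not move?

the brown cylinder and the red cone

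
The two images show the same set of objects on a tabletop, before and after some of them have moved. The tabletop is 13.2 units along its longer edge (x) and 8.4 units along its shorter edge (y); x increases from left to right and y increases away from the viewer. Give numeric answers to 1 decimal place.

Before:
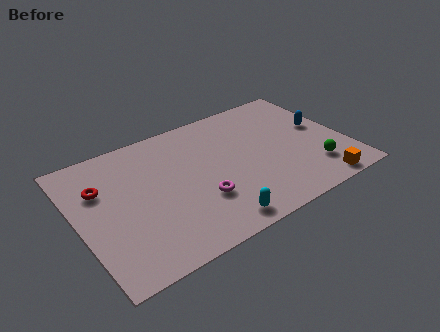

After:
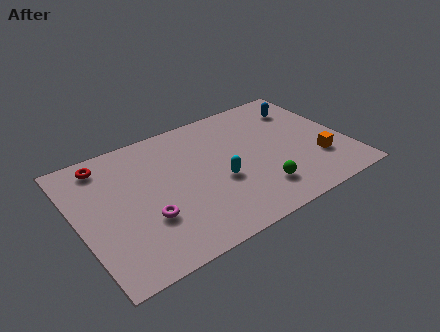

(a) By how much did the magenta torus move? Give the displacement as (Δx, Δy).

(-2.6, 0.1)

The magenta torus started near (5.7, 2.7) and ended near (3.1, 2.8).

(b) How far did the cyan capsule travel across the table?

2.5

The cyan capsule moved from about (6.1, 1.0) to (6.8, 3.4), a distance of √(0.7² + 2.4²) ≈ 2.5.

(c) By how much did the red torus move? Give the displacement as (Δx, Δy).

(0.4, 1.5)

The red torus started near (1.3, 5.7) and ended near (1.7, 7.2).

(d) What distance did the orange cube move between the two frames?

1.7

From (11.3, 0.8) to (11.6, 2.5), the orange cube covered √(0.3² + 1.7²) ≈ 1.7 units.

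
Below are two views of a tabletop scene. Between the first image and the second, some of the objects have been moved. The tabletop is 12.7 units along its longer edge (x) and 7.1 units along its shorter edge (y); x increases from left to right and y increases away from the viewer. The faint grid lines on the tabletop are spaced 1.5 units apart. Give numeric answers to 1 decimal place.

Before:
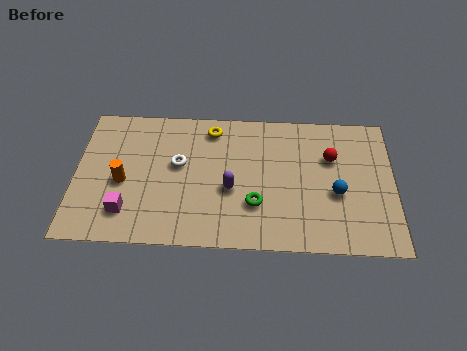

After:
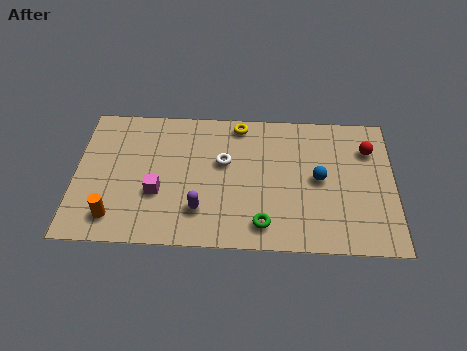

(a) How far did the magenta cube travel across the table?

1.6

From (2.1, 1.6) to (3.3, 2.6), the magenta cube covered √(1.2² + 1.0²) ≈ 1.6 units.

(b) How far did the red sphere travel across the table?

1.6

The red sphere was near (10.2, 4.7) before and (11.7, 5.2) after, so it travelled √(1.5² + 0.5²) ≈ 1.6 units.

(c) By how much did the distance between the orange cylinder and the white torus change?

+2.8

They were about 2.4 units apart before and 5.2 after — 2.8 units further apart.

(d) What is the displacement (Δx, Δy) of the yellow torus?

(1.1, 0.3)

The yellow torus started near (5.4, 6.0) and ended near (6.5, 6.3).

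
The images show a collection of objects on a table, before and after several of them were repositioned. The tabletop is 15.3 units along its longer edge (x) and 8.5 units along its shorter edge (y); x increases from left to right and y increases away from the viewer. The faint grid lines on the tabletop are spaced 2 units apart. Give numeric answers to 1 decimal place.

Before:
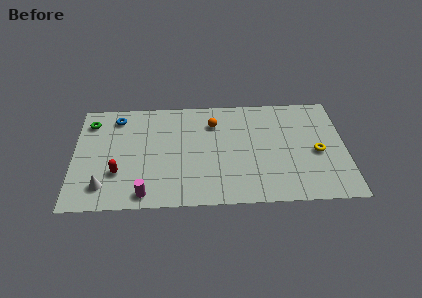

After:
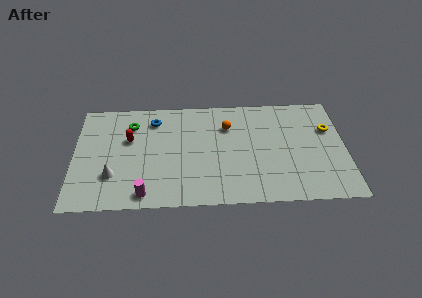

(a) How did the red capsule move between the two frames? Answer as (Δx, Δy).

(0.6, 2.6)

From the two frames, the red capsule sits at roughly (2.5, 2.7) before and (3.1, 5.3) after.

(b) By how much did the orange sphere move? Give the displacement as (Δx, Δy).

(0.8, -0.3)

From the two frames, the orange sphere sits at roughly (7.9, 6.4) before and (8.7, 6.1) after.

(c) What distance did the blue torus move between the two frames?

2.1

The blue torus was near (2.4, 7.1) before and (4.5, 6.8) after, so it travelled √(2.1² + 0.3²) ≈ 2.1 units.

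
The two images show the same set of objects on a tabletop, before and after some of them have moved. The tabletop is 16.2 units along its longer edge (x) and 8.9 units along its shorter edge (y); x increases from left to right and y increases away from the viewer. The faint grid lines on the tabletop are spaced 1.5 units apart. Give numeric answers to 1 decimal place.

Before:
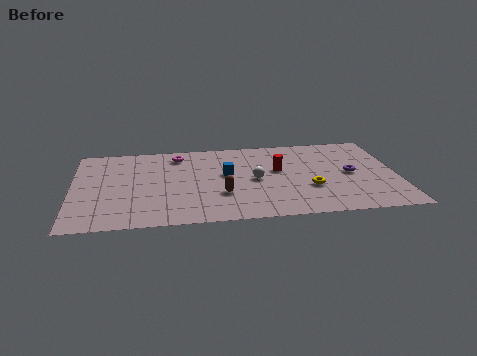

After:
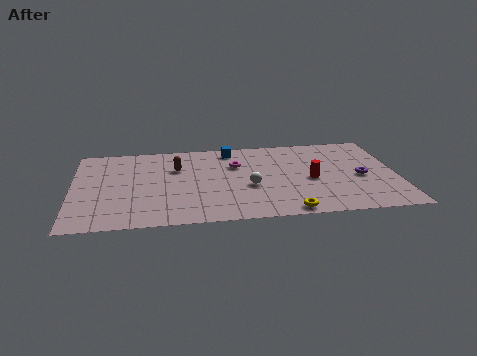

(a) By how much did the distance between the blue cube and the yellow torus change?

+2.8

The distance was about 4.6 in the first image and 7.4 in the second, so they moved 2.8 units further apart.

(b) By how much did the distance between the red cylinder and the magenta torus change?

-1.3

The distance was about 5.5 in the first image and 4.2 in the second, so they moved 1.3 units closer together.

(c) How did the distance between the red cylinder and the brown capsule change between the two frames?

+3.3

They were about 3.7 units apart before and 7.0 after — 3.3 units further apart.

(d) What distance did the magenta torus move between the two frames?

3.2

The magenta torus moved from about (5.3, 7.4) to (8.2, 6.0), a distance of √(2.9² + 1.4²) ≈ 3.2.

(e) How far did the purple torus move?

0.6

The purple torus moved from about (13.9, 4.4) to (14.4, 4.0), a distance of √(0.5² + 0.4²) ≈ 0.6.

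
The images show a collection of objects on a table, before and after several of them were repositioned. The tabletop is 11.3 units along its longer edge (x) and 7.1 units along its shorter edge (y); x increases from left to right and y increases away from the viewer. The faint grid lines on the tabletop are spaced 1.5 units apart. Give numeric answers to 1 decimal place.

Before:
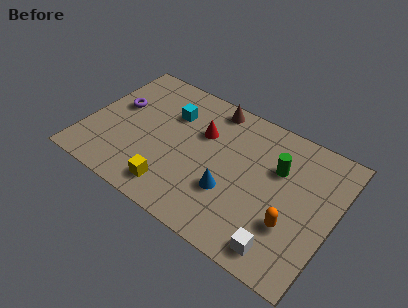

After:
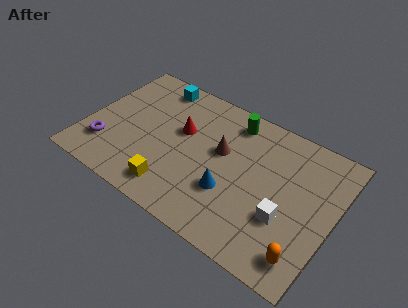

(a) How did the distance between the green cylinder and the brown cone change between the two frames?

-1.9

Before: roughly 3.7 units apart; after: 1.8. That's 1.9 units closer together.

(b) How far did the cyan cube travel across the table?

1.6

The cyan cube was near (3.6, 5.0) before and (2.6, 6.2) after, so it travelled √(1.0² + 1.2²) ≈ 1.6 units.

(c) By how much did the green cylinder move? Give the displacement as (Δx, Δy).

(-2.3, 1.3)

The green cylinder started near (8.6, 4.7) and ended near (6.3, 6.0).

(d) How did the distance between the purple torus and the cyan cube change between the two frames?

+2.1

They were about 2.5 units apart before and 4.6 after — 2.1 units further apart.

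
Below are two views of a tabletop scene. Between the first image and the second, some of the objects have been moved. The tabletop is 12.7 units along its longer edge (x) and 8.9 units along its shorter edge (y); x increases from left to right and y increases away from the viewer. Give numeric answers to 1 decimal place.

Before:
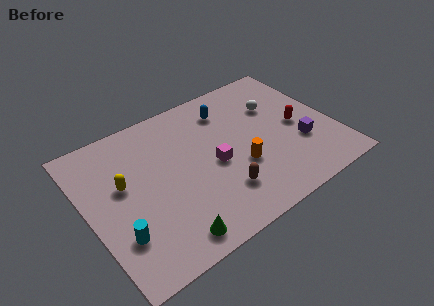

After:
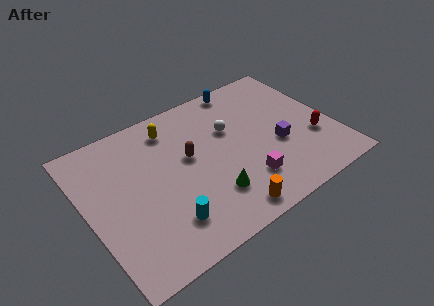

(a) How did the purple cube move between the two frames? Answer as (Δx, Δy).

(-1.1, 0.5)

The purple cube was at about (10.8, 3.0) and moved to about (9.7, 3.5).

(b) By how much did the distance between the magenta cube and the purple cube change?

-2.1

Before: roughly 4.5 units apart; after: 2.4. That's 2.1 units closer together.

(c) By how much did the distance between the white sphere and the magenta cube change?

-0.7

The distance was about 4.2 in the first image and 3.5 in the second, so they moved 0.7 units closer together.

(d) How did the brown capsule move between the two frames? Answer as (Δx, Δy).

(-1.1, 2.9)

From the two frames, the brown capsule sits at roughly (6.4, 2.2) before and (5.3, 5.1) after.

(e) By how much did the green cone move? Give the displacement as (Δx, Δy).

(2.4, 1.2)

The green cone was at about (3.5, 1.1) and moved to about (5.9, 2.3).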